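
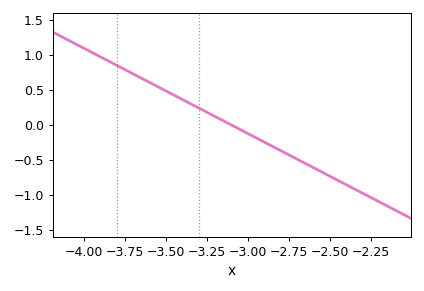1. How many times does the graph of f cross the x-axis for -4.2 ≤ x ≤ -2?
1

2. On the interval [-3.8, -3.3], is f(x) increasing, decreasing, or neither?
decreasing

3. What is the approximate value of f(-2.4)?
-0.85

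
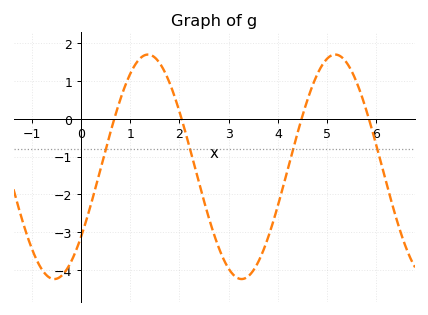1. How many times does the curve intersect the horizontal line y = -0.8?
4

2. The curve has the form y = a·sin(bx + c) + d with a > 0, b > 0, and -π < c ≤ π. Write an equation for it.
y = 2.97sin(1.6x - 0.67) - 1.27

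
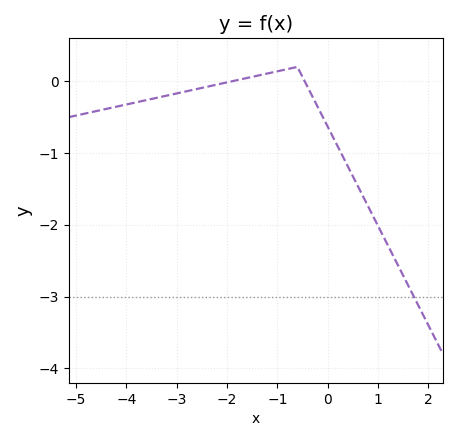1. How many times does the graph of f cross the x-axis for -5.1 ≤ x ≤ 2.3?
2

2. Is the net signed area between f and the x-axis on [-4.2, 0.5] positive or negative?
negative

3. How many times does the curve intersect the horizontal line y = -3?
1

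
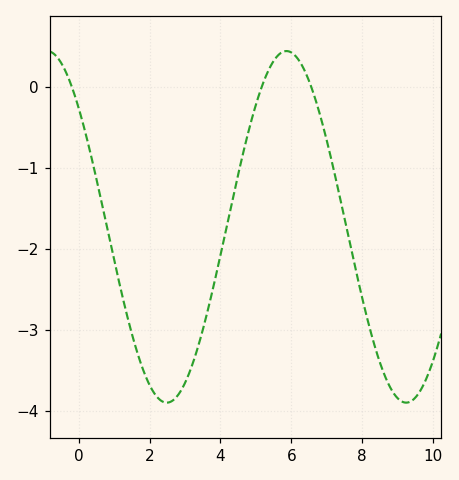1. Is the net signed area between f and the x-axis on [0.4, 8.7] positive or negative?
negative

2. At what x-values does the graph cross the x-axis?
-0.2, 5.2, 6.6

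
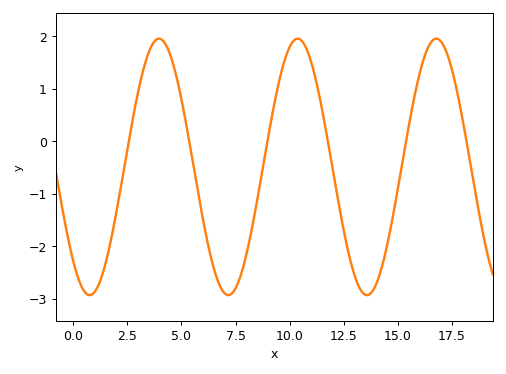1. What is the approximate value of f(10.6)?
1.9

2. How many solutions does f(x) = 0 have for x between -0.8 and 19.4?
6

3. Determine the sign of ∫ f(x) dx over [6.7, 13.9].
negative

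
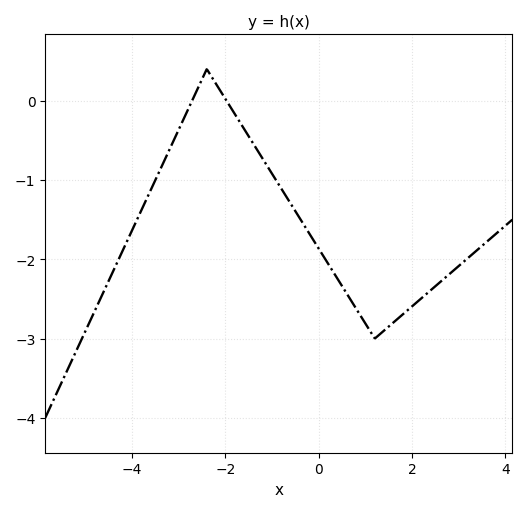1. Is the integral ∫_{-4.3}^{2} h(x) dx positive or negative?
negative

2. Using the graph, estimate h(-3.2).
-0.6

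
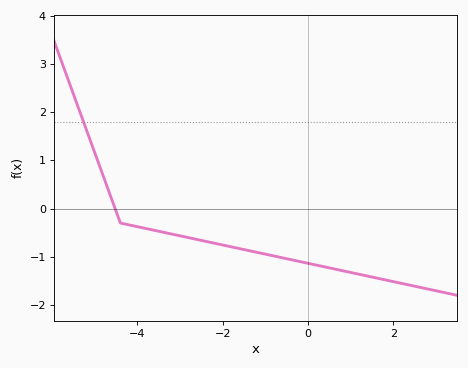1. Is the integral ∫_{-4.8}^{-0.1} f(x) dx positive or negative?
negative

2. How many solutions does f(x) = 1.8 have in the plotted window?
1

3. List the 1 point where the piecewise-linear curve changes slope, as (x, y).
(-4.4, -0.3)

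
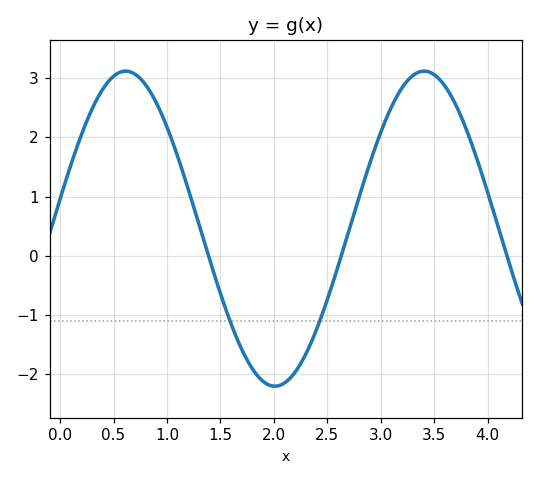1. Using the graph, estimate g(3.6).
2.87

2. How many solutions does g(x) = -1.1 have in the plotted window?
2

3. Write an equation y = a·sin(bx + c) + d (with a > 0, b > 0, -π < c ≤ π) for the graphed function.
y = 2.66sin(2.25x + 0.19) + 0.46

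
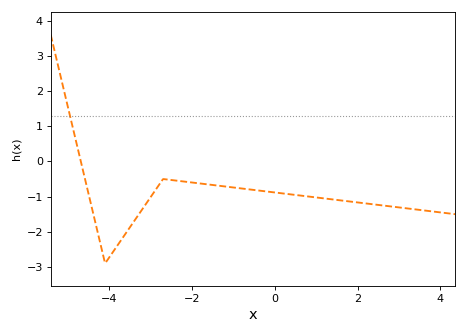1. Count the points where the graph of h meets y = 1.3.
1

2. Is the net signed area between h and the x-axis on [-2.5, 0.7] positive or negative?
negative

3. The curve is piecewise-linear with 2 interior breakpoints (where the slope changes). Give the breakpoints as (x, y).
(-4.1, -2.9); (-2.7, -0.5)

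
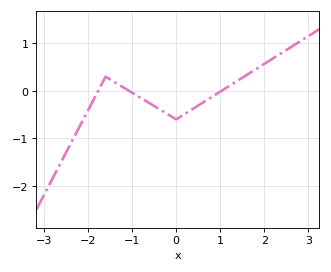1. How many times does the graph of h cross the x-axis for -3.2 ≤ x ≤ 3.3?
3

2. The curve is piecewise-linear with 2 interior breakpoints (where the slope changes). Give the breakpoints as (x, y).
(-1.6, 0.3); (0, -0.6)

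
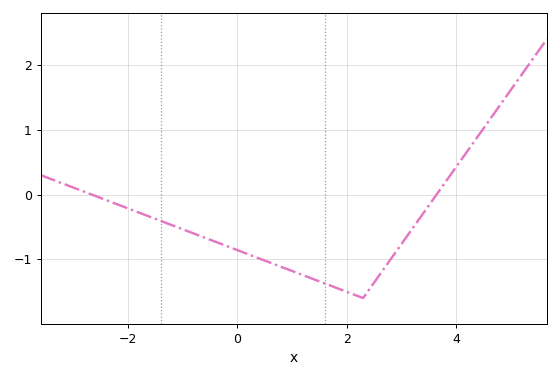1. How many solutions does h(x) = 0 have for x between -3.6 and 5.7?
2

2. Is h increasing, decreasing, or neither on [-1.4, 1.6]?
decreasing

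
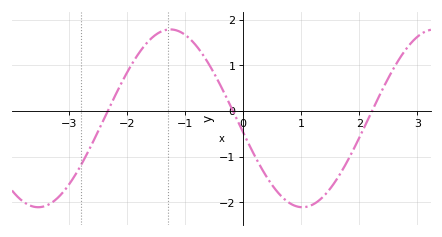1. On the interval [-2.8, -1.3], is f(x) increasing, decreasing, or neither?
increasing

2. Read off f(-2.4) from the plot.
-0.179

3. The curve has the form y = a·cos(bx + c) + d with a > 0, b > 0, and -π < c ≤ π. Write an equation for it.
y = 1.95cos(1.38x + 1.73) - 0.16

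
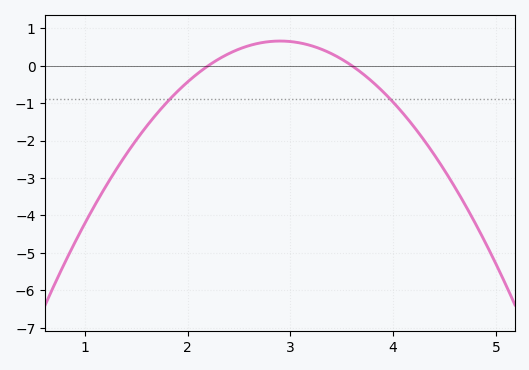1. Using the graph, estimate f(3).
0.648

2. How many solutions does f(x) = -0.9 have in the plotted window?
2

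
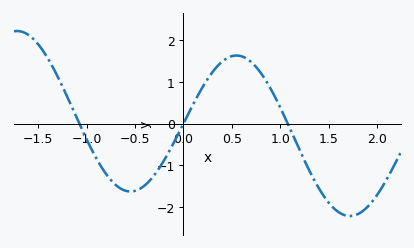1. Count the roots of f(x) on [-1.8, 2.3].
3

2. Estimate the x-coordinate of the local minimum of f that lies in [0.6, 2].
1.72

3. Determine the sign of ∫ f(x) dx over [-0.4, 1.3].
positive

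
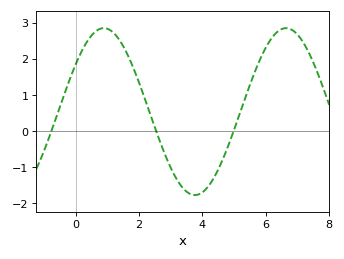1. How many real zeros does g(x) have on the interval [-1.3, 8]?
3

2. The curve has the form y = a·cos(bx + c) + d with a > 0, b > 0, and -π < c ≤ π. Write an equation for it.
y = 2.31cos(1.09x - 0.962) + 0.54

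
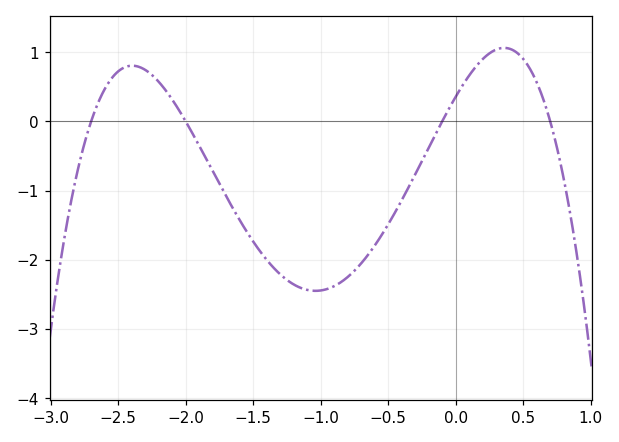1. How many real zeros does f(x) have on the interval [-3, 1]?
4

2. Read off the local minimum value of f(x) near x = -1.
-2.45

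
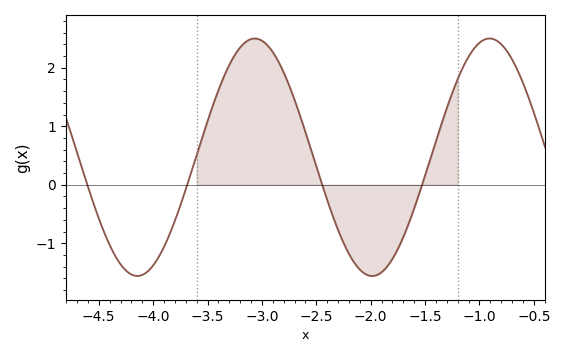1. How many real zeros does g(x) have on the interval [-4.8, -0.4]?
4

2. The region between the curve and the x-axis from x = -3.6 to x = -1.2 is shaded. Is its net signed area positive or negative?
positive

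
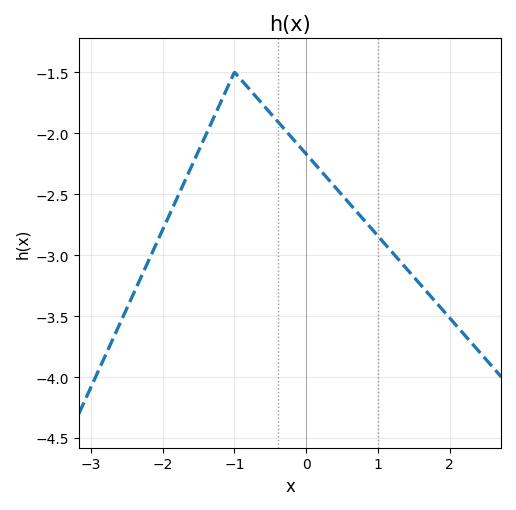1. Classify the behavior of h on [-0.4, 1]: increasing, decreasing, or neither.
decreasing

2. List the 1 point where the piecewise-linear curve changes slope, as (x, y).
(-1, -1.5)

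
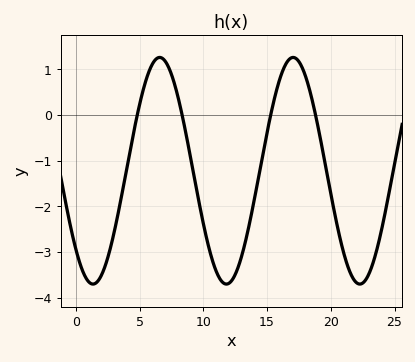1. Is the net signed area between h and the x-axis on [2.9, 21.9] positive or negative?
negative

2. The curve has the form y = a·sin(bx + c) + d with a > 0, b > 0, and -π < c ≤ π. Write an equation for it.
y = 2.48sin(0.6x - 2.4) - 1.22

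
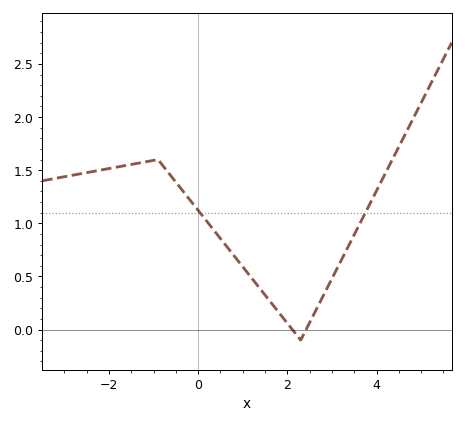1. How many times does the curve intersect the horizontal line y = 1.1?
2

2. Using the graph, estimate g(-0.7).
1.5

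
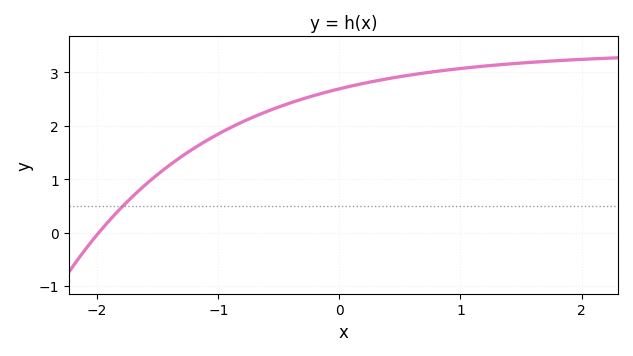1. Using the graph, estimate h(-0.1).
2.6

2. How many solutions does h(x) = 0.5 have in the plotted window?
1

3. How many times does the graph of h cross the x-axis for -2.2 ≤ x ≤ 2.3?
1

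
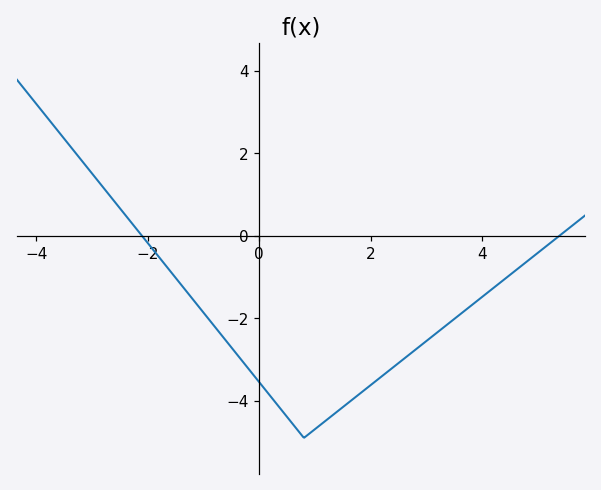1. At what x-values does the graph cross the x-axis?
-2.2, 5.4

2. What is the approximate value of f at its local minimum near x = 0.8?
-4.8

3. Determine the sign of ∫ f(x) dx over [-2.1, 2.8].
negative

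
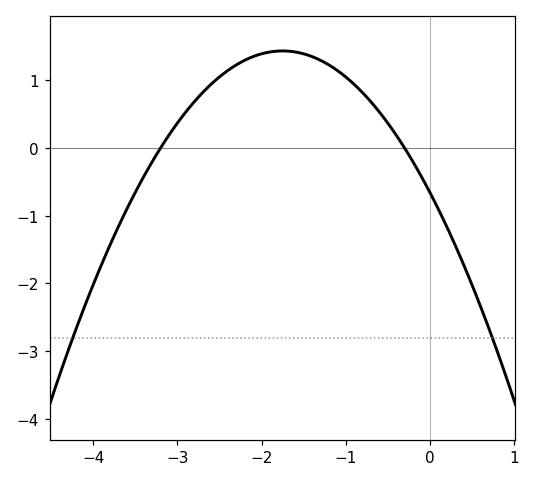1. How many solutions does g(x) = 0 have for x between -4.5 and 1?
2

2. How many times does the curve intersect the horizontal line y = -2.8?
2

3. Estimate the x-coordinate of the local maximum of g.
-1.75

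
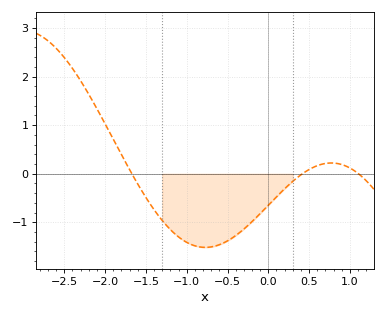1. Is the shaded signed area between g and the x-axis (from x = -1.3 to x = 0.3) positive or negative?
negative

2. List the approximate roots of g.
-1.67, 0.419, 1.1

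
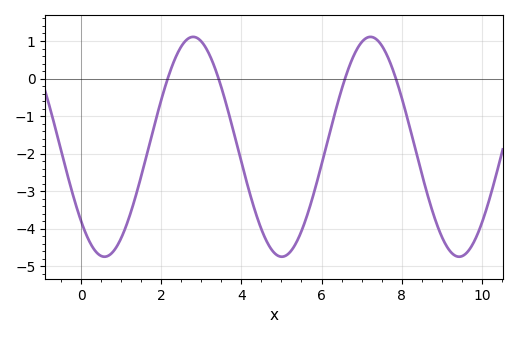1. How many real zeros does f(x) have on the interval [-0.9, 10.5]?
4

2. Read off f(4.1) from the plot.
-2.6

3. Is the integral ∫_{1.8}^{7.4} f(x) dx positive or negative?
negative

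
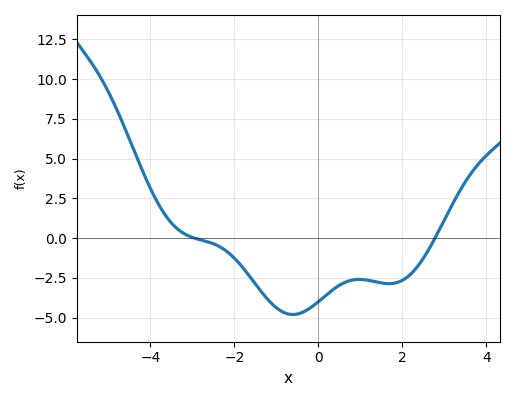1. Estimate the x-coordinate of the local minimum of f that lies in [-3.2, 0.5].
-0.606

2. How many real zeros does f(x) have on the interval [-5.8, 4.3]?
2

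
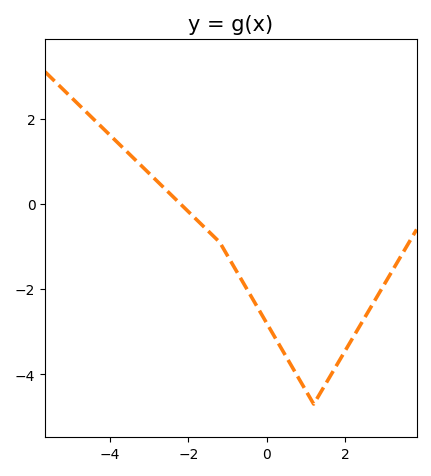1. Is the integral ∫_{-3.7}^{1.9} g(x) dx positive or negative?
negative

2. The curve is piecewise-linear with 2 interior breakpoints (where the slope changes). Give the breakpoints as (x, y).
(-1.2, -0.9); (1.2, -4.7)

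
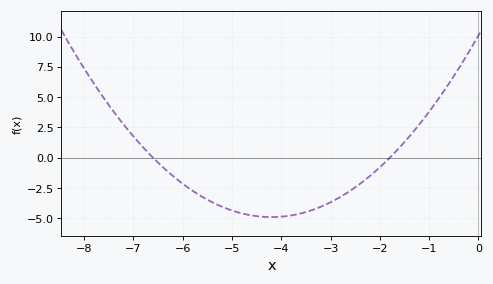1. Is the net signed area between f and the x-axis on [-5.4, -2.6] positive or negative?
negative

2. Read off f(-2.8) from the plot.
-3.23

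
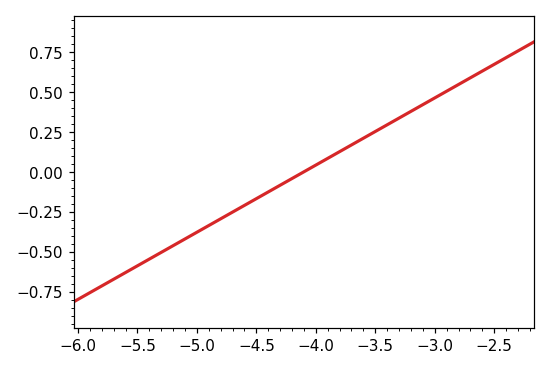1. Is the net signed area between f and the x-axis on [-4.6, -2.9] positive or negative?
positive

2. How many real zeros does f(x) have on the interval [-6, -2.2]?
1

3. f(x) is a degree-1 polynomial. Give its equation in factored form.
y = 0.42(x + 4.1)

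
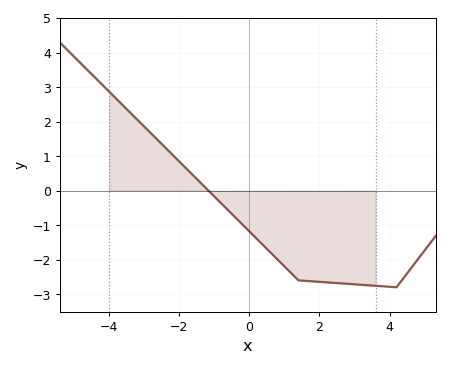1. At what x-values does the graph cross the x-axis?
-1.2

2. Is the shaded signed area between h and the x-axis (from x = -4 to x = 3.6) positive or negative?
negative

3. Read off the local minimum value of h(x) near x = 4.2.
-2.8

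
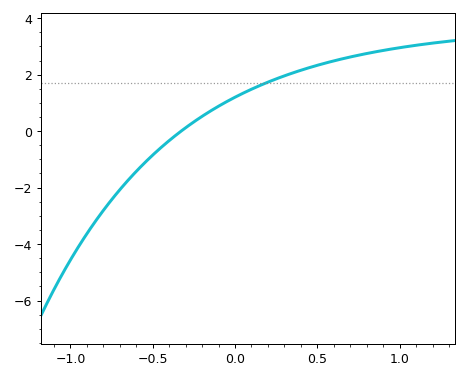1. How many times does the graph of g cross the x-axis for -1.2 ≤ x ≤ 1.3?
1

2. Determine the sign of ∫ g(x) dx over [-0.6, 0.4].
positive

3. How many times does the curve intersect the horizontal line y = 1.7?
1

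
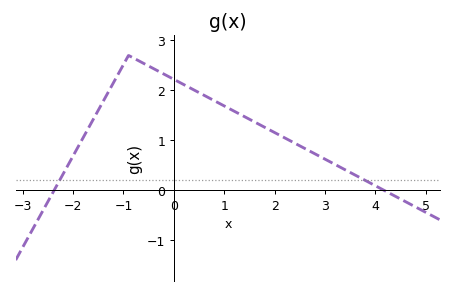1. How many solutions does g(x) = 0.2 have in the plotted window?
2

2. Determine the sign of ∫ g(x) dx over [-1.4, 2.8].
positive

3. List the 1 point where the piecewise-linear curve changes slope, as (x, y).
(-0.9, 2.7)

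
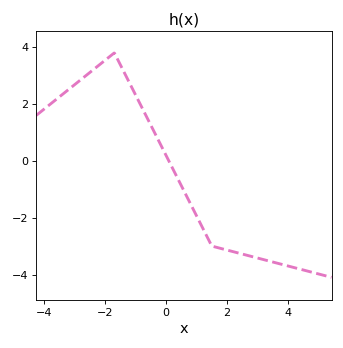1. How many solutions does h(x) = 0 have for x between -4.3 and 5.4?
1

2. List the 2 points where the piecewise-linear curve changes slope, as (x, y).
(-1.7, 3.8); (1.5, -3)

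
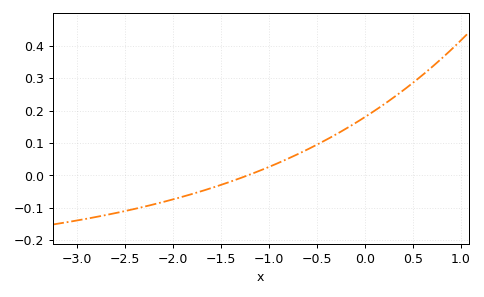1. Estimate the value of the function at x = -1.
0.026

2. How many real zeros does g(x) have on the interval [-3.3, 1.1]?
1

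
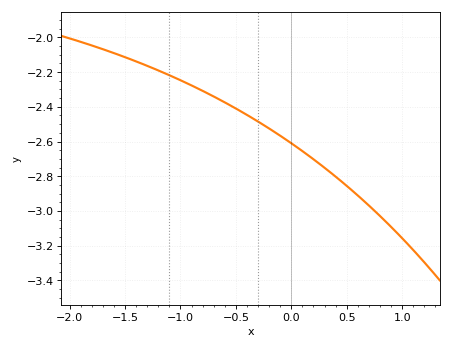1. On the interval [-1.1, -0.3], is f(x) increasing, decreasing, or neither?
decreasing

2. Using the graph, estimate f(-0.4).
-2.44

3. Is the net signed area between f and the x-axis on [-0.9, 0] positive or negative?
negative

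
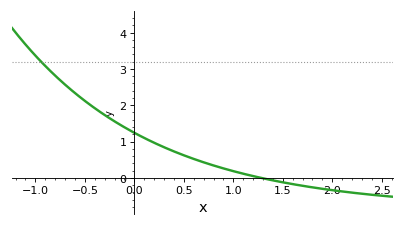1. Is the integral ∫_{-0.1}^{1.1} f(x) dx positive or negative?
positive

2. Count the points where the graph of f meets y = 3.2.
1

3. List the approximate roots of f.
1.28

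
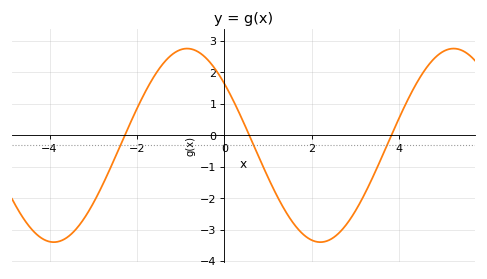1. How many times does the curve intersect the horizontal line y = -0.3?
3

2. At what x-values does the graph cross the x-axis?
-2.2, 0.6, 3.8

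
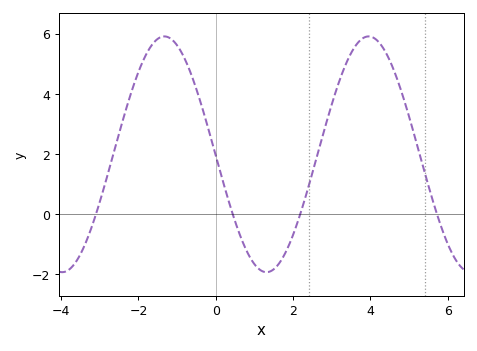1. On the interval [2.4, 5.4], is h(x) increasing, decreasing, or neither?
neither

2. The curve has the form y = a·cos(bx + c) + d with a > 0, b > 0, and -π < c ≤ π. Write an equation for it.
y = 3.92cos(1.2x + 1.6) + 1.99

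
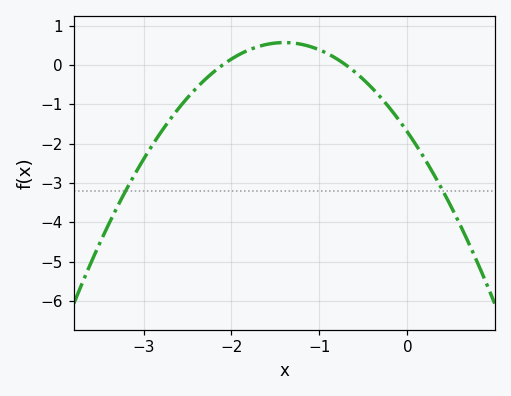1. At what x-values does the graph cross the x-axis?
-2.1, -0.7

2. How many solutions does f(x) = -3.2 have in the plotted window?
2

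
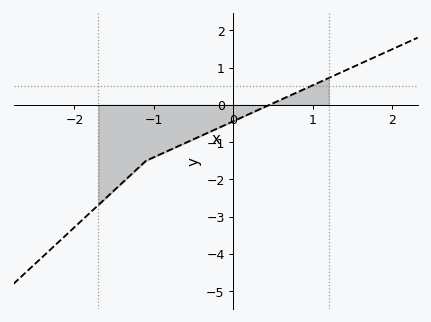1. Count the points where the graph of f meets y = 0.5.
1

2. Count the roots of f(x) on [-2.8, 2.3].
1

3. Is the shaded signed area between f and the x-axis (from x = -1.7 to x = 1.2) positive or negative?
negative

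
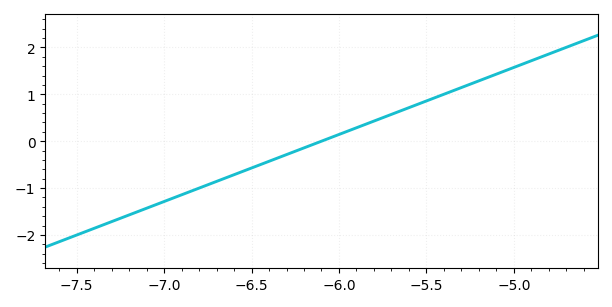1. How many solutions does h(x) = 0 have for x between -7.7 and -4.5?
1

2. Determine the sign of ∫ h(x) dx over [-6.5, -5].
positive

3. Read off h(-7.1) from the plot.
-1.43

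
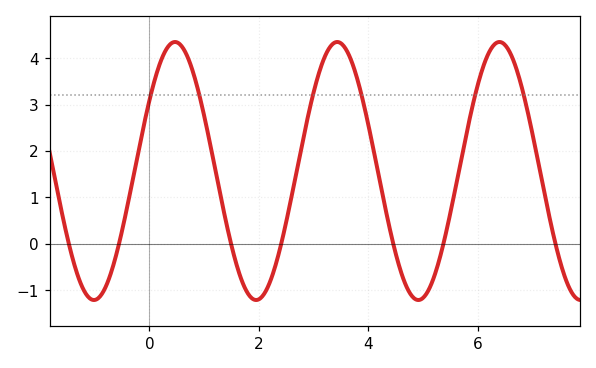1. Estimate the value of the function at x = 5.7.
1.84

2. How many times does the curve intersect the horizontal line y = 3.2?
6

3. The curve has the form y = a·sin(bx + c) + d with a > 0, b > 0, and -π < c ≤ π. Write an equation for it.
y = 2.78sin(2.12x + 0.58) + 1.57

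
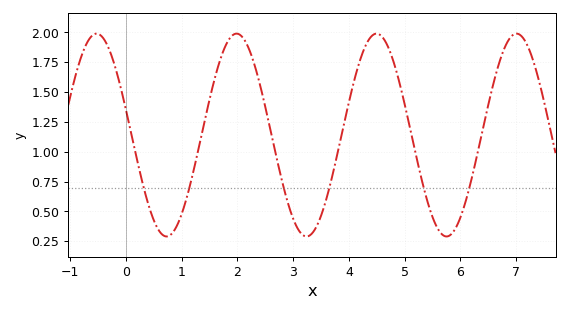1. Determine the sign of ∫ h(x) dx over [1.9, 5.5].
positive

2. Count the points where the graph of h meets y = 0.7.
6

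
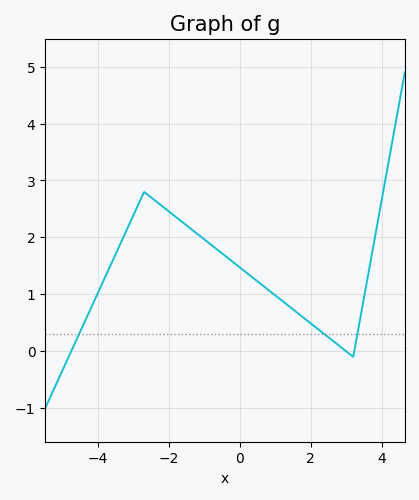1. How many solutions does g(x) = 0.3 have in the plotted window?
3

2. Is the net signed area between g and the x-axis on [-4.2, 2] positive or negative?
positive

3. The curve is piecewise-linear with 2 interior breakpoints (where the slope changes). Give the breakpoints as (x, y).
(-2.7, 2.8); (3.2, -0.1)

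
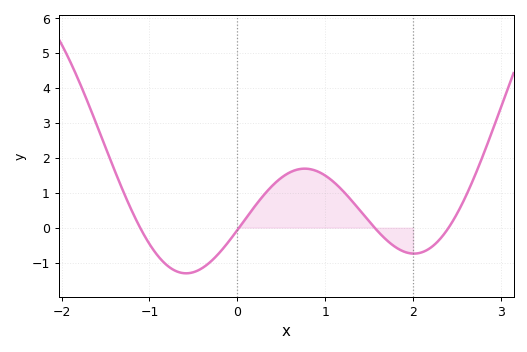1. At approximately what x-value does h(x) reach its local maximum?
0.767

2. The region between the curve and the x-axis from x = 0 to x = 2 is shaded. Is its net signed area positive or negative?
positive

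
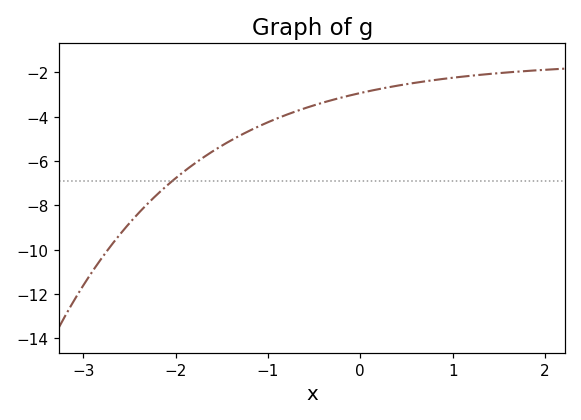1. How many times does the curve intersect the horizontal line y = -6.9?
1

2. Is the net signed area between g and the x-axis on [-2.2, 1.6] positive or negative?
negative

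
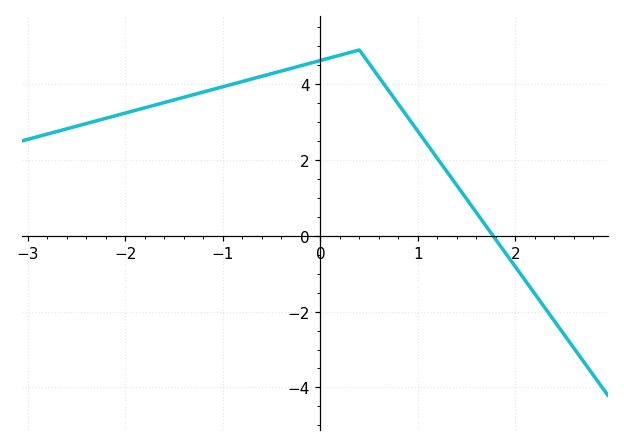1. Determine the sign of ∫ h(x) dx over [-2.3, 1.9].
positive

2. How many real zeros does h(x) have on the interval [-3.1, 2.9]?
1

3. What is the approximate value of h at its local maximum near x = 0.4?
4.9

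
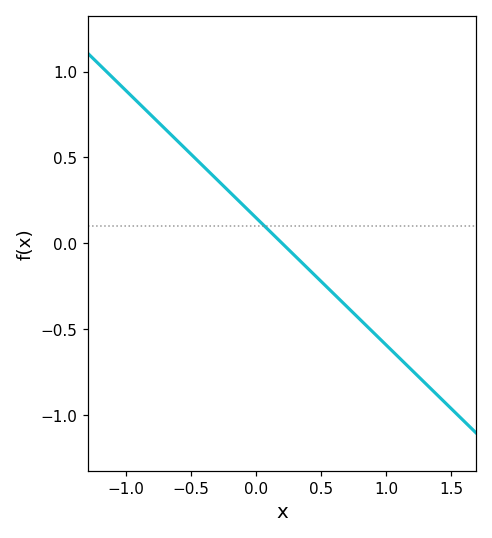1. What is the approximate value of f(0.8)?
-0.444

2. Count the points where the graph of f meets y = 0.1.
1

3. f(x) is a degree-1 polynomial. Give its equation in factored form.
y = -0.74(x - 0.2)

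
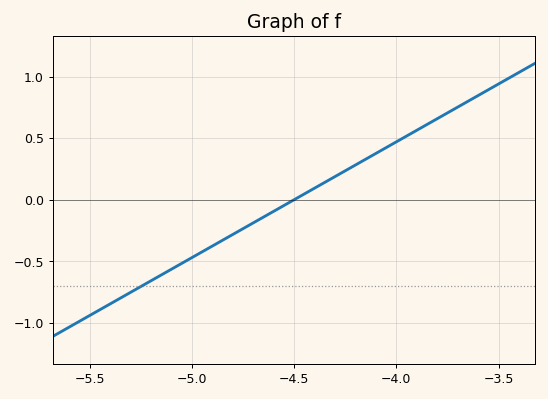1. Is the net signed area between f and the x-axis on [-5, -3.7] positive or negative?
positive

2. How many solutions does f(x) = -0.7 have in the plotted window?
1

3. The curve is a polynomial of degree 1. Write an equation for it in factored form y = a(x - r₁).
y = 0.94(x + 4.5)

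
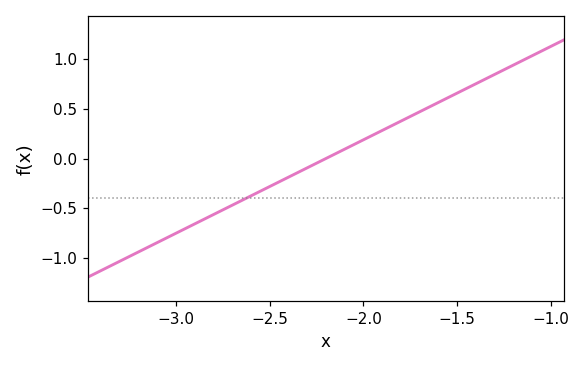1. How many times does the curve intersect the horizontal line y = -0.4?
1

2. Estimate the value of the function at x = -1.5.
0.65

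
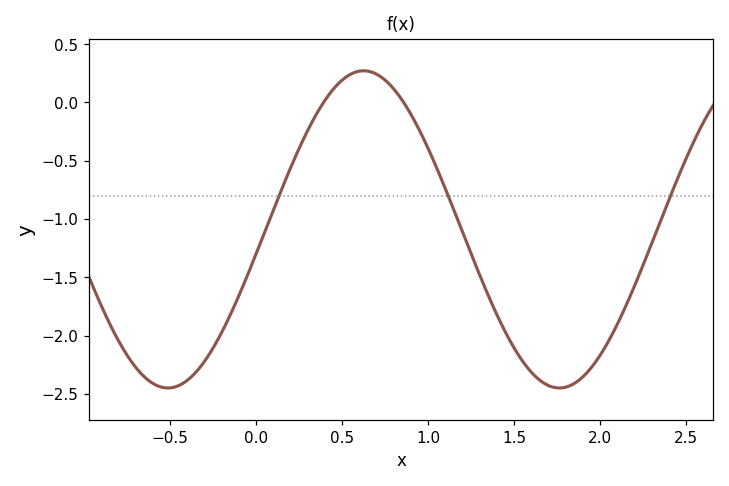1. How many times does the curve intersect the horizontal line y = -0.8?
3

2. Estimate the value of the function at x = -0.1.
-1.65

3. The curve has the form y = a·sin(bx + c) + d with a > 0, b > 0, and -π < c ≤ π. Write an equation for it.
y = 1.36sin(2.8x - 0.15) - 1.09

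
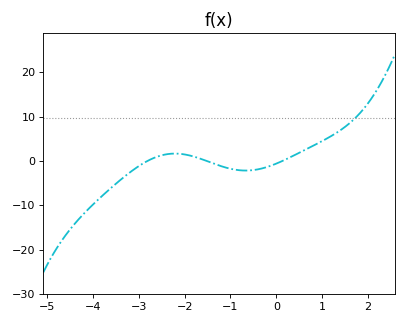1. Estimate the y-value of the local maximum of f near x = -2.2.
2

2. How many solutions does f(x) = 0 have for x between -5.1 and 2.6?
3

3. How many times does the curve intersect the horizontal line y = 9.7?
1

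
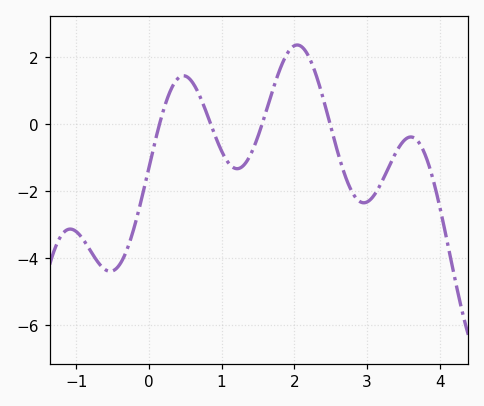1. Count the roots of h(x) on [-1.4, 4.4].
4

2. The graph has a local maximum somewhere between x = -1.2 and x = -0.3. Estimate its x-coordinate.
-1.1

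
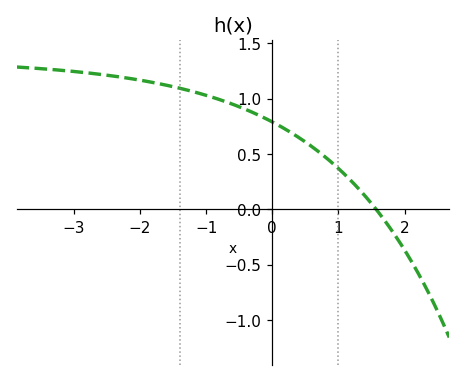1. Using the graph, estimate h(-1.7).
1.13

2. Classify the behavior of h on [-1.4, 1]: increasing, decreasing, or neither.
decreasing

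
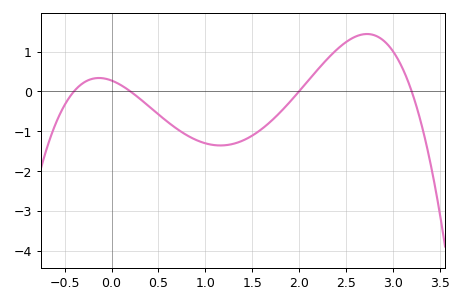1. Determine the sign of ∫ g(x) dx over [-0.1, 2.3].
negative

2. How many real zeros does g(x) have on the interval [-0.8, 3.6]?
4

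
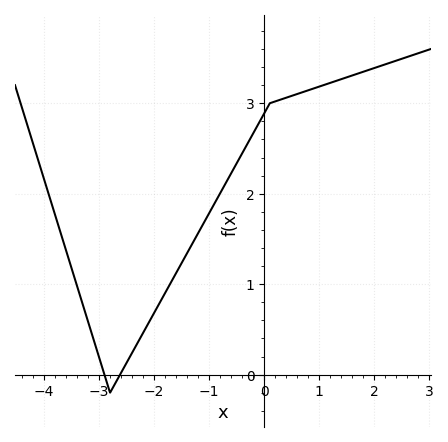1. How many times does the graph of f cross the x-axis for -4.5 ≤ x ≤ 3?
2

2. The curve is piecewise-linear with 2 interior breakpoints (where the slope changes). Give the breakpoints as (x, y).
(-2.8, -0.2); (0.1, 3)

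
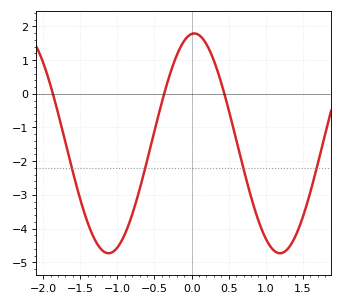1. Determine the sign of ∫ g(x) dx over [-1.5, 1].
negative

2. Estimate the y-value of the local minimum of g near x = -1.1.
-4.73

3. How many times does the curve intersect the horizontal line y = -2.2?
4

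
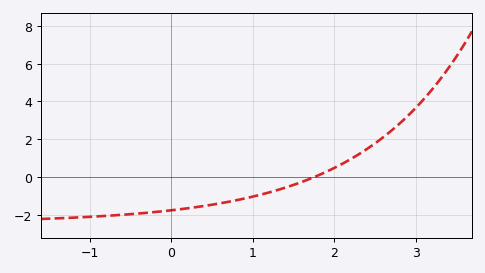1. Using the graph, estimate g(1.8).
0.07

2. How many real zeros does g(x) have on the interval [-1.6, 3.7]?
1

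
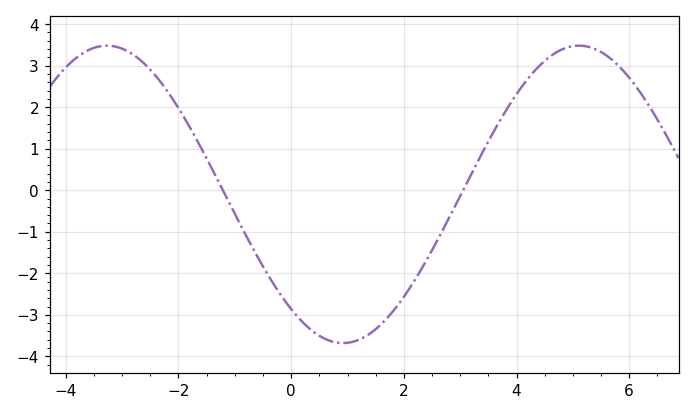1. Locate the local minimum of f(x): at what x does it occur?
1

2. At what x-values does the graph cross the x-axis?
-1.2, 3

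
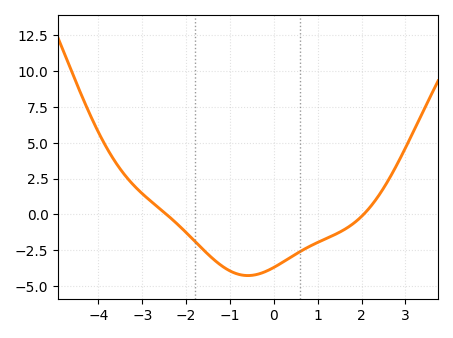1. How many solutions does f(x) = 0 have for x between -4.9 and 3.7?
2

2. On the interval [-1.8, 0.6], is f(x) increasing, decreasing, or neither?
neither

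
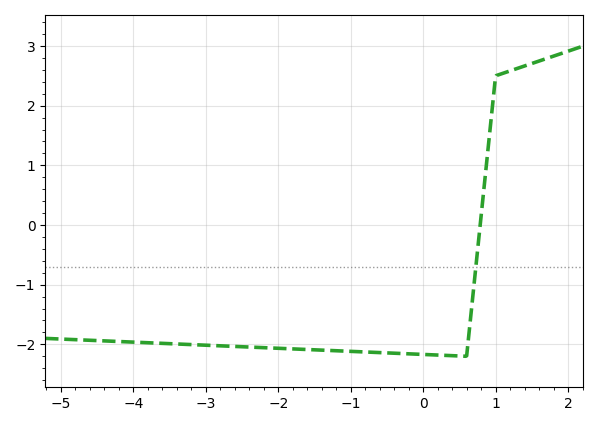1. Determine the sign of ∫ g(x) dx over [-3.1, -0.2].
negative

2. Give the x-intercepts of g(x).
0.787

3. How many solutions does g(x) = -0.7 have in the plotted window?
1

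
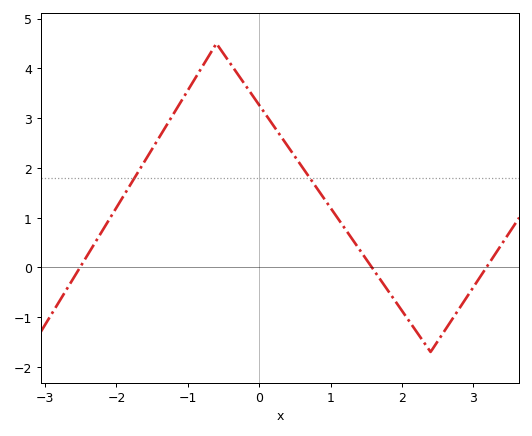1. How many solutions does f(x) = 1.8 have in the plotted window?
2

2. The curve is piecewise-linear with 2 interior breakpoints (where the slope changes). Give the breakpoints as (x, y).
(-0.6, 4.5); (2.4, -1.7)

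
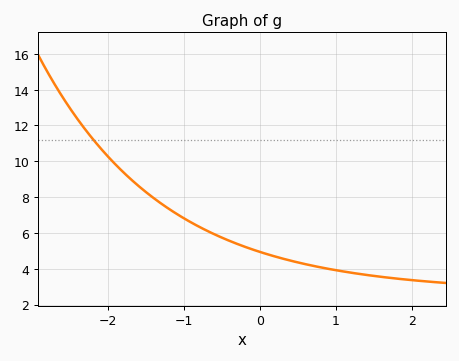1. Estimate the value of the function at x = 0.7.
4.16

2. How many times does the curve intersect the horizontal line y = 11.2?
1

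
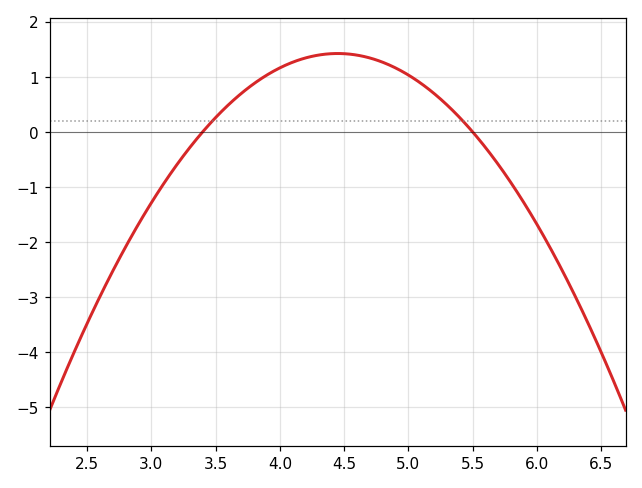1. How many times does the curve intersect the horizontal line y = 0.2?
2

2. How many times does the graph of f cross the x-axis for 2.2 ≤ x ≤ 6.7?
2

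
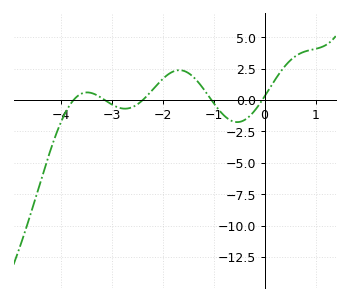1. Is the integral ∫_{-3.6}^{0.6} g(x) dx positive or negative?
positive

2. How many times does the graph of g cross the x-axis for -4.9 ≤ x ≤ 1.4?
5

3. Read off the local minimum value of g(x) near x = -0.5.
-2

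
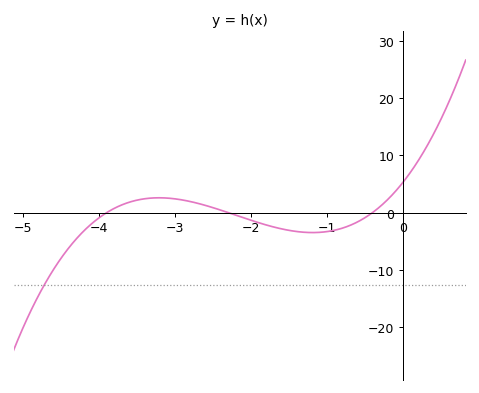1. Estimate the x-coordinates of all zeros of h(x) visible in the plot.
-3.9, -2.3, -0.4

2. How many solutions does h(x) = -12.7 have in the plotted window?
1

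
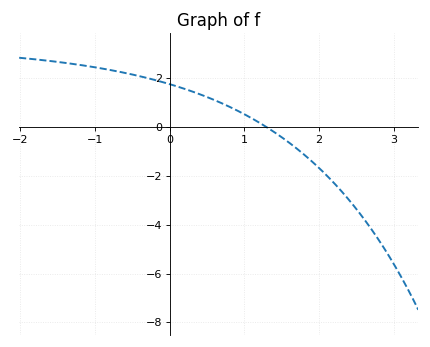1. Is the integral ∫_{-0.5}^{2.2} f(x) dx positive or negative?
positive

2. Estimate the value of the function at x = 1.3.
0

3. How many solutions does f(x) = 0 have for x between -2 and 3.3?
1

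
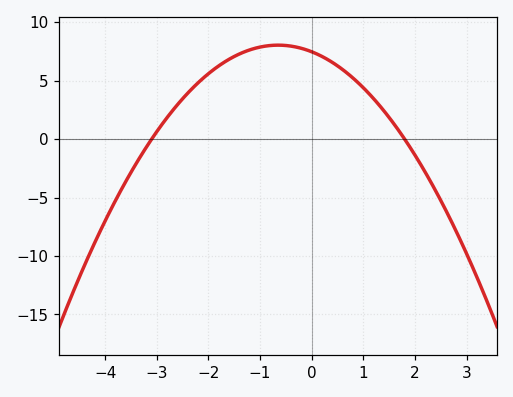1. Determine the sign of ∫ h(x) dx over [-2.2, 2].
positive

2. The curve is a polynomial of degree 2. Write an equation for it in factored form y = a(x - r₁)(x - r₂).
y = -1.34(x + 3.1)(x - 1.8)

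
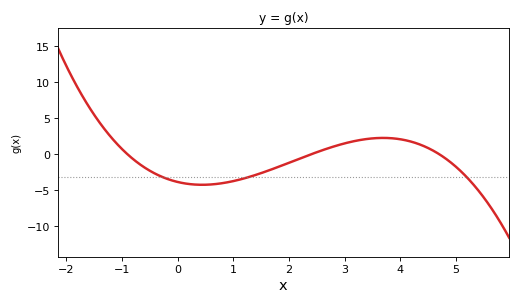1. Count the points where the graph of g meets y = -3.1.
3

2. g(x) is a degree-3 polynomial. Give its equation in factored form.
y = -0.38(x + 0.9)(x - 2.4)(x - 4.7)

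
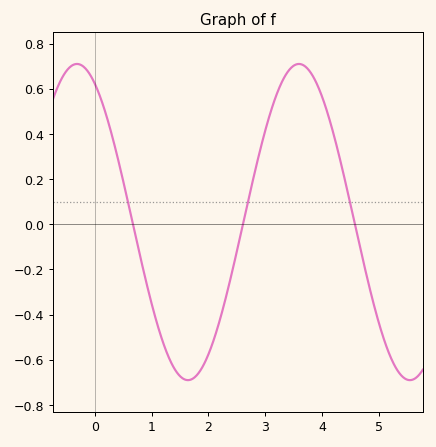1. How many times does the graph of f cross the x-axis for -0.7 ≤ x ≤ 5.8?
3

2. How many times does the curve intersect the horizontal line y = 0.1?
3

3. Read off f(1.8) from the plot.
-0.66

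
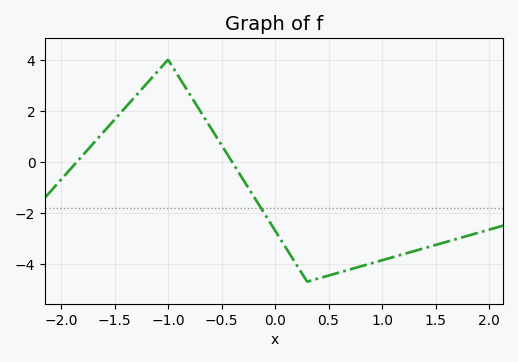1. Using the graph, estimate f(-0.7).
1.99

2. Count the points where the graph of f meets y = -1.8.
1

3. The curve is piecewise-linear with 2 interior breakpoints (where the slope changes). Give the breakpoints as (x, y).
(-1, 4); (0.3, -4.7)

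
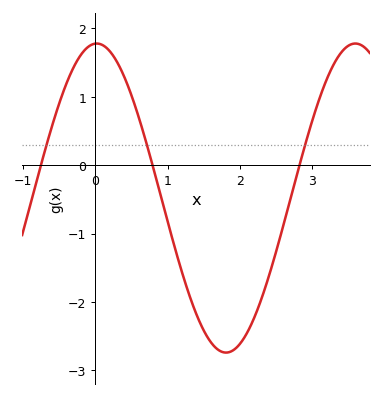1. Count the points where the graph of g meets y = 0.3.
3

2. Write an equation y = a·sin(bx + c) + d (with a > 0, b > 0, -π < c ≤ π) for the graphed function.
y = 2.26sin(1.8x + 1.5) - 0.48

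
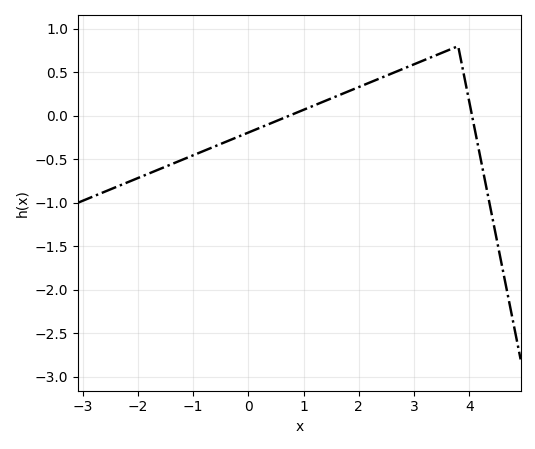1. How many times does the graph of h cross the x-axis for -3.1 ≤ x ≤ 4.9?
2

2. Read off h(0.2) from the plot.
-0.141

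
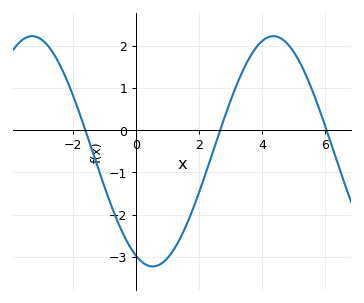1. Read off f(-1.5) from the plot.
-0.3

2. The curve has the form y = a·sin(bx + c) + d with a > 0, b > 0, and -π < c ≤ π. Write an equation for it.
y = 2.73sin(0.82x - 2) - 0.5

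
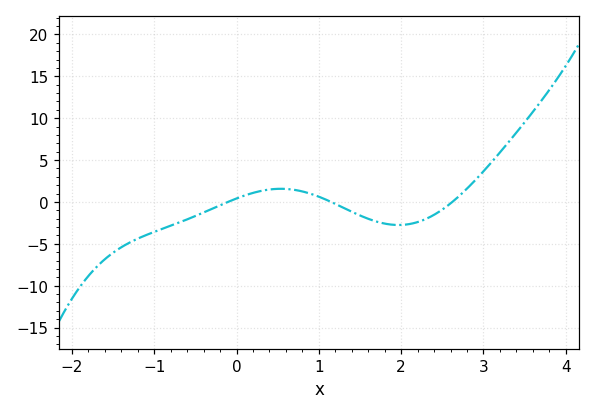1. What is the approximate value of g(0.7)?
1.5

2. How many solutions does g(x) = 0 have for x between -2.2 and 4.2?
3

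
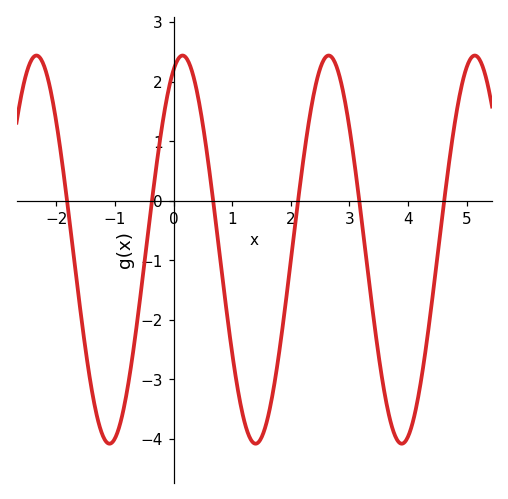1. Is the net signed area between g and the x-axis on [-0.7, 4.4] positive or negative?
negative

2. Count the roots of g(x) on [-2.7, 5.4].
6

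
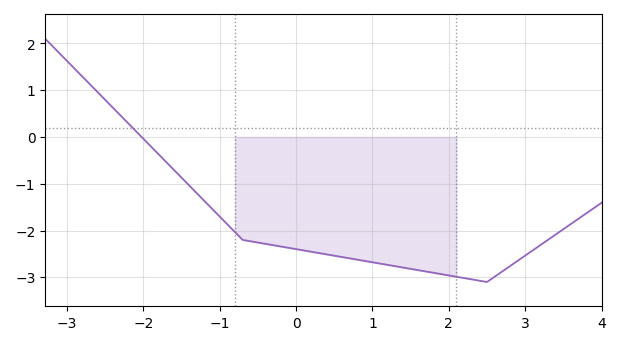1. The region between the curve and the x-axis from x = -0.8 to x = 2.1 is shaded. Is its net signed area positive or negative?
negative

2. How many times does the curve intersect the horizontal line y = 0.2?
1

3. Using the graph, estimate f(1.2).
-2.73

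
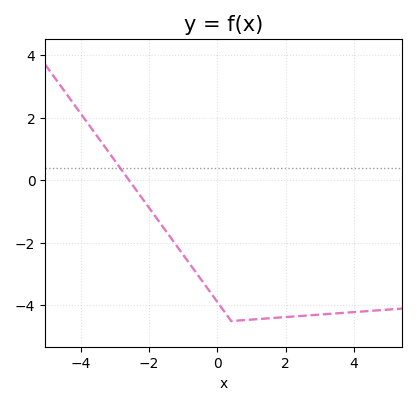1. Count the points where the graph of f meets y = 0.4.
1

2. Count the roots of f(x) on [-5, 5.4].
1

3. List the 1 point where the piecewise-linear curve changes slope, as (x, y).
(0.4, -4.5)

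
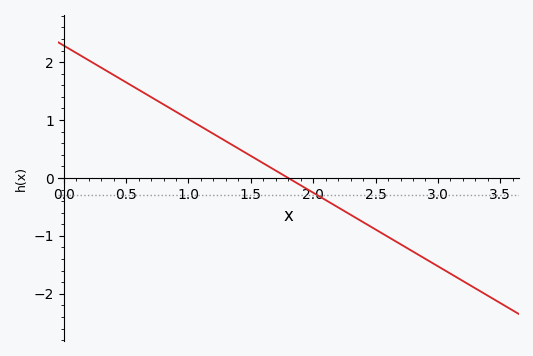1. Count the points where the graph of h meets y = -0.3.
1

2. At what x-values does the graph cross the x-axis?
1.8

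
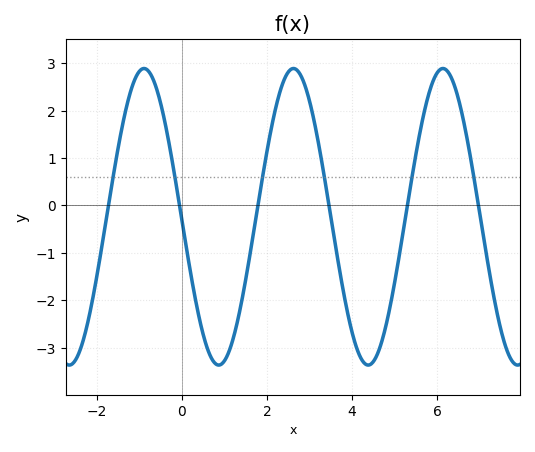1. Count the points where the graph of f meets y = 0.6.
6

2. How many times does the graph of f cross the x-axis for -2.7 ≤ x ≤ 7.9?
6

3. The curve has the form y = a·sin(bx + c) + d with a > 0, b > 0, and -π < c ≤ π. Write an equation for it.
y = 3.13sin(1.8x - 3.1) - 0.24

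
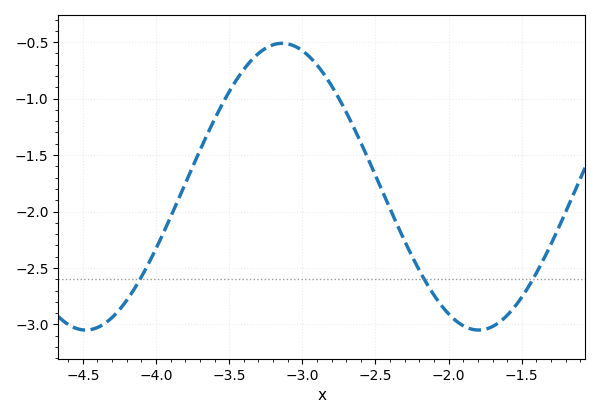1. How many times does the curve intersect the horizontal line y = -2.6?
3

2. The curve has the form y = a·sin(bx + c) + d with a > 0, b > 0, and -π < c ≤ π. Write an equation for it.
y = 1.27sin(2.3x + 2.6) - 1.78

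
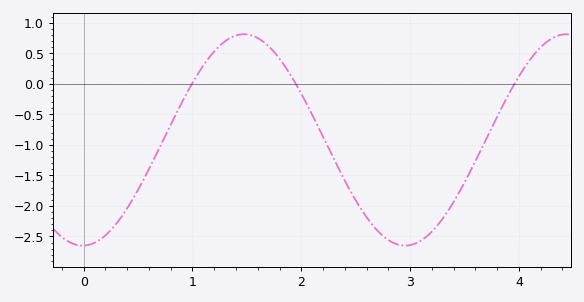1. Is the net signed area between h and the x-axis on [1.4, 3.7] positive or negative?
negative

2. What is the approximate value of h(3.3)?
-2.2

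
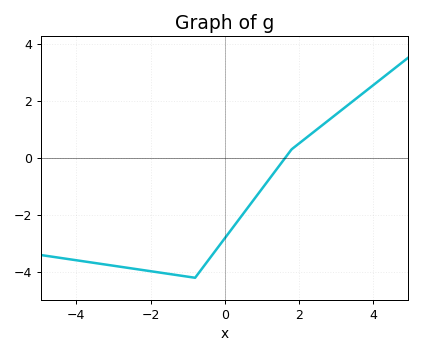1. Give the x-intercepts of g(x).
1.6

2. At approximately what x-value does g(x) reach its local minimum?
-0.8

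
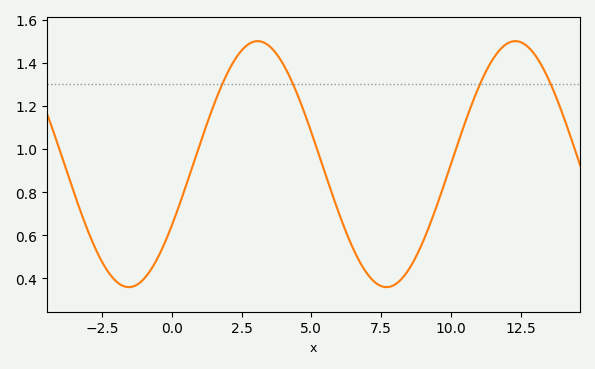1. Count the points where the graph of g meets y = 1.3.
4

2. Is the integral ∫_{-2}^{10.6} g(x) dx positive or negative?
positive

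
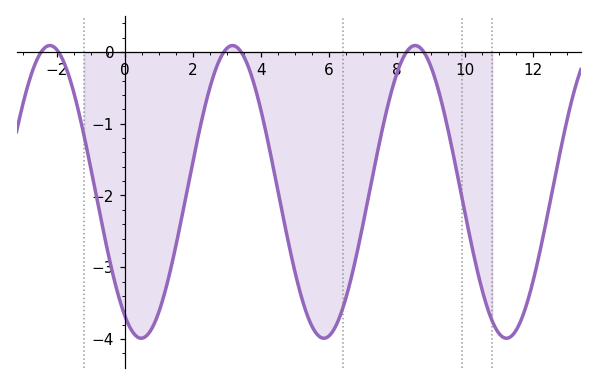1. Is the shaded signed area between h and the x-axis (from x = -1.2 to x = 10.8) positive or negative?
negative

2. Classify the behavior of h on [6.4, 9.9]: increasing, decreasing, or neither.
neither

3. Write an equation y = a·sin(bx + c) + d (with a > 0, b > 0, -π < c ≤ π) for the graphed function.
y = 2.04sin(1.2x - 2.1) - 1.95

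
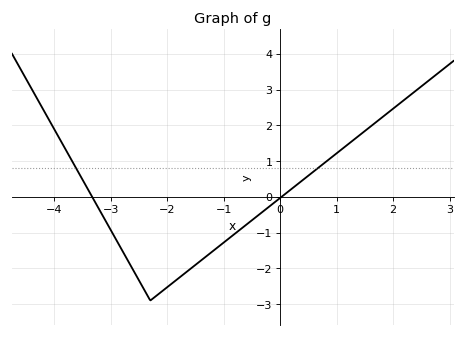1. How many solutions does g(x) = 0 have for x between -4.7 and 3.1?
2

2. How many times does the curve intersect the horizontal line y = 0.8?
2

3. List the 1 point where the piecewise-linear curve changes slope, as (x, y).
(-2.3, -2.9)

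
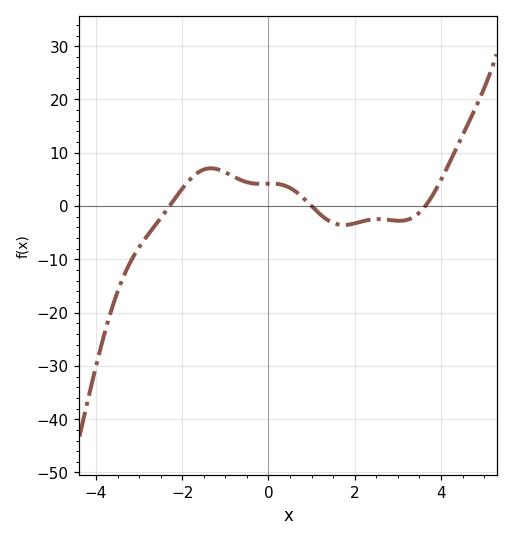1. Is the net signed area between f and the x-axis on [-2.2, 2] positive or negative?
positive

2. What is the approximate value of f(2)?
-3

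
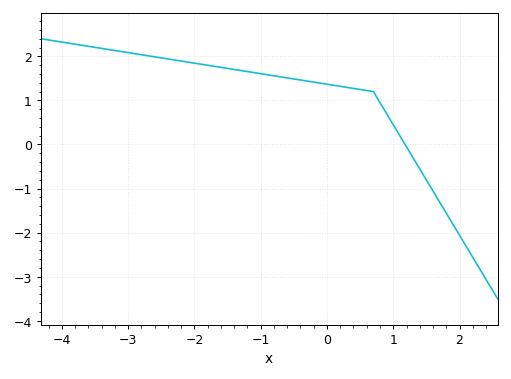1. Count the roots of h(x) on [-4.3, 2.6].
1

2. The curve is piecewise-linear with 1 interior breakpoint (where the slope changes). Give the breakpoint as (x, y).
(0.7, 1.2)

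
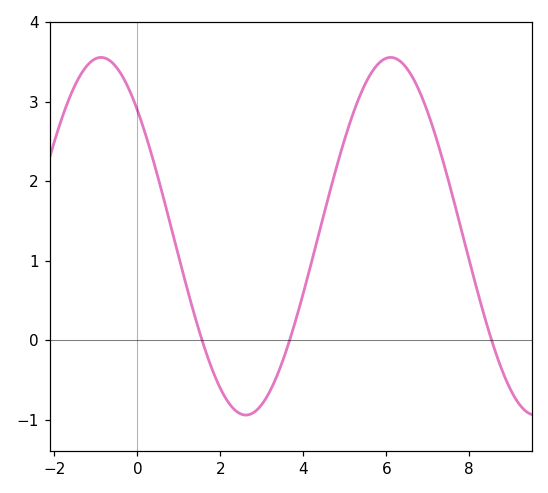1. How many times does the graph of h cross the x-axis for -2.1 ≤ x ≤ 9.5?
3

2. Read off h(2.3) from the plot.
-0.851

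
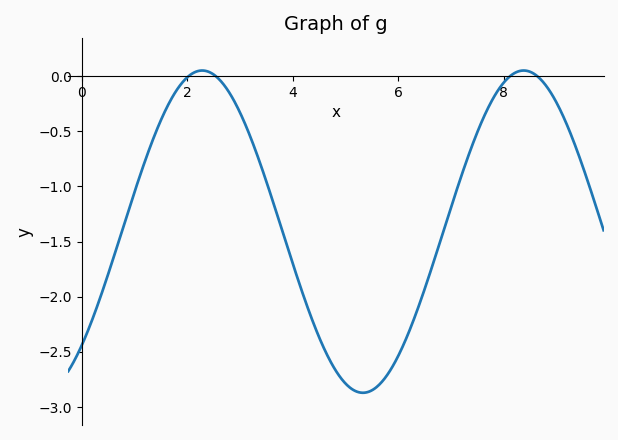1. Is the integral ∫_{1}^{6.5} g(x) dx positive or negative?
negative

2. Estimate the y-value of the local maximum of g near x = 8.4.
0.05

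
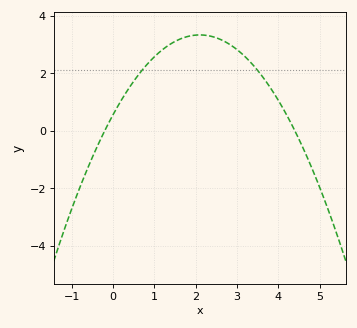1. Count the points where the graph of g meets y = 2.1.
2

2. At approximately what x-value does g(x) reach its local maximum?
2.1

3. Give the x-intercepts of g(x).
-0.2, 4.4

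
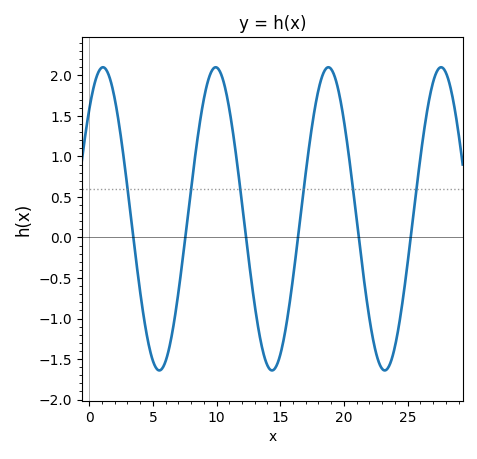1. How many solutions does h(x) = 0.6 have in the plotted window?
6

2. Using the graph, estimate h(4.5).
-1.18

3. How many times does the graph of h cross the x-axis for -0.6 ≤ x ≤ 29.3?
6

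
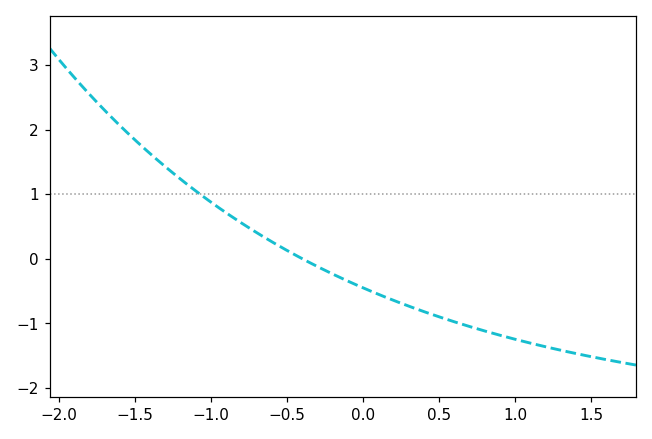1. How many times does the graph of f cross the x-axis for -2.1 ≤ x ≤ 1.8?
1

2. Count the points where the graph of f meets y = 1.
1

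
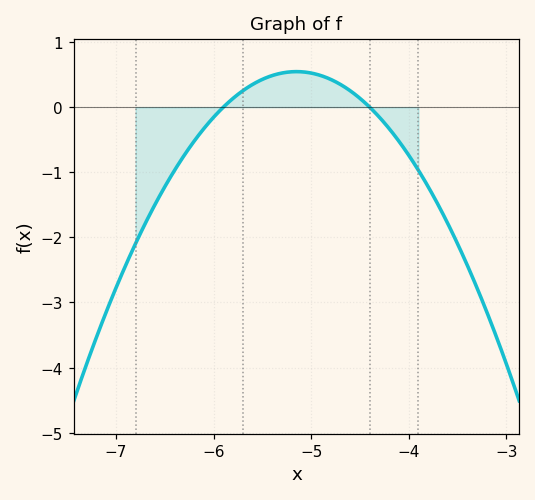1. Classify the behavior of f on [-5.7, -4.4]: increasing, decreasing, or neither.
neither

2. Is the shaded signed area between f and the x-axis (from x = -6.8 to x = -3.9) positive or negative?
negative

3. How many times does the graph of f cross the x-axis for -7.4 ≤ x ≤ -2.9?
2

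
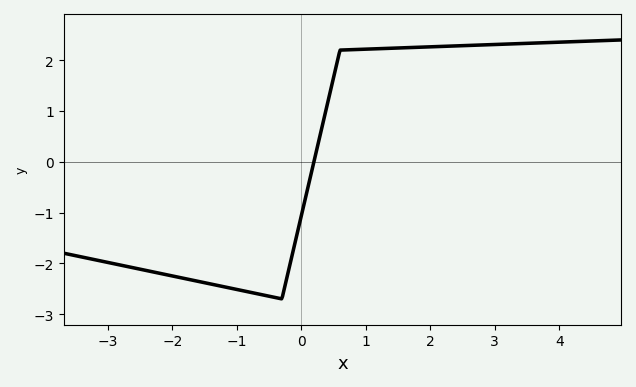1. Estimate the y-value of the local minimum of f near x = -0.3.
-2.7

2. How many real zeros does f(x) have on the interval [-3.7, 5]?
1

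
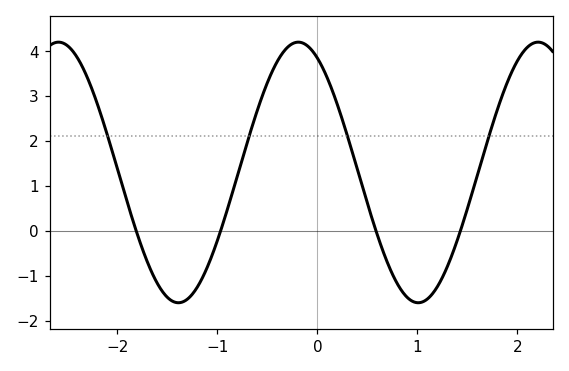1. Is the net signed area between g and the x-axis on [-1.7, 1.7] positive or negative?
positive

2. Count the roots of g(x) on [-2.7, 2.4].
4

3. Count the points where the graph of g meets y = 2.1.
4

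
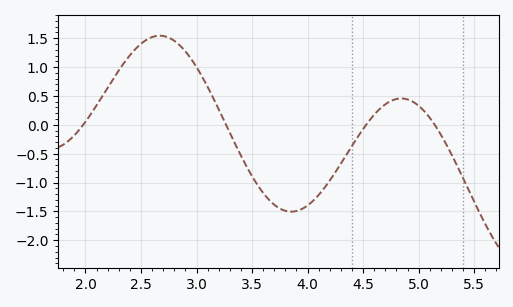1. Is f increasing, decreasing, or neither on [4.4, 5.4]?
neither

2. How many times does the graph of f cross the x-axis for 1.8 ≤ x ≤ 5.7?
4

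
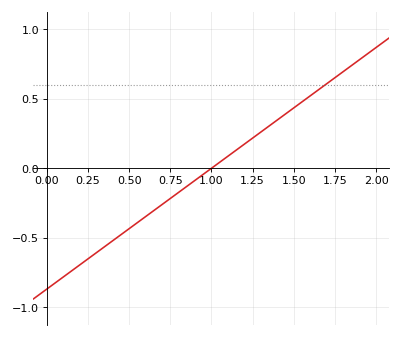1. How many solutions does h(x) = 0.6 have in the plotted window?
1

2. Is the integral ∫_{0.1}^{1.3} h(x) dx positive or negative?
negative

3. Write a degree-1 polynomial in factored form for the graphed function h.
y = 0.87(x - 1)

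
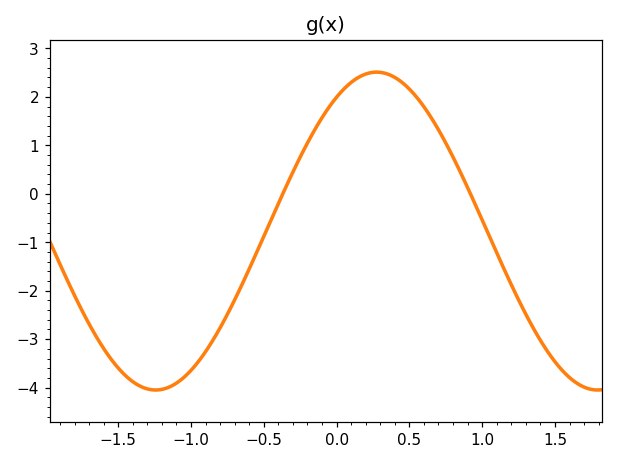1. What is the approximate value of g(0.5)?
2.16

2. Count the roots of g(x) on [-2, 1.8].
2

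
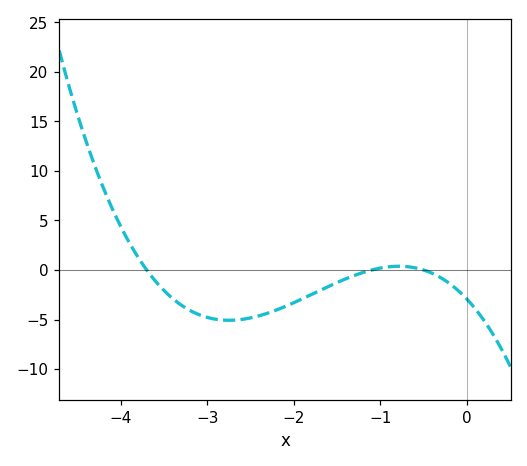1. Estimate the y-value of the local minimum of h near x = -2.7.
-5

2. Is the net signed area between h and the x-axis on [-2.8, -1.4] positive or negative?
negative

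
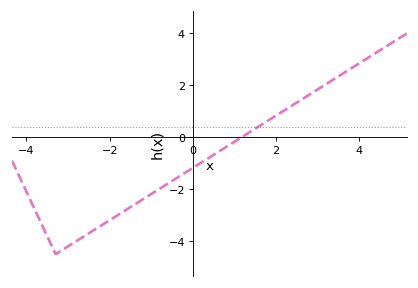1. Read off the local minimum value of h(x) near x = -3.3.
-4.5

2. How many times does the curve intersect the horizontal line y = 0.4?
1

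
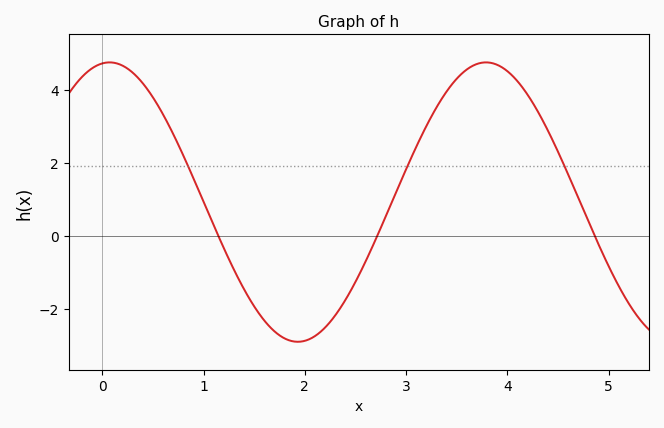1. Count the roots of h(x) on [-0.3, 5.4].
3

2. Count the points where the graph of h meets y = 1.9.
3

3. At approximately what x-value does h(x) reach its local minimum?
1.9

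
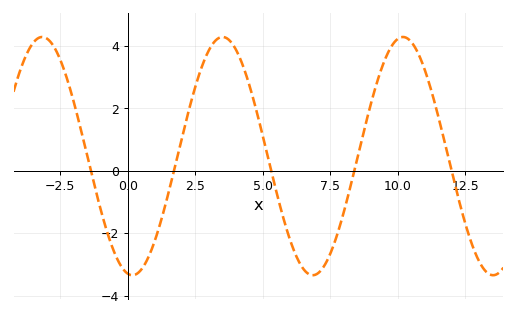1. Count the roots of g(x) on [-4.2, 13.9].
5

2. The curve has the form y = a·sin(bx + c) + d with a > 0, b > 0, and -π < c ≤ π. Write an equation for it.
y = 3.82sin(0.94x - 1.73) + 0.47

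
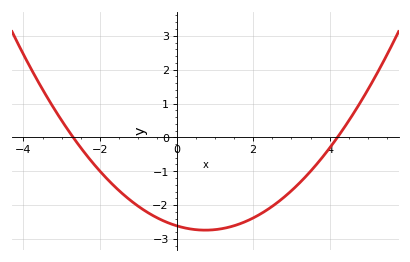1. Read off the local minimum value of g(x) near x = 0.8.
-2.7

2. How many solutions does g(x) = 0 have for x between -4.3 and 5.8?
2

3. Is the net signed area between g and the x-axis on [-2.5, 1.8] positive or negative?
negative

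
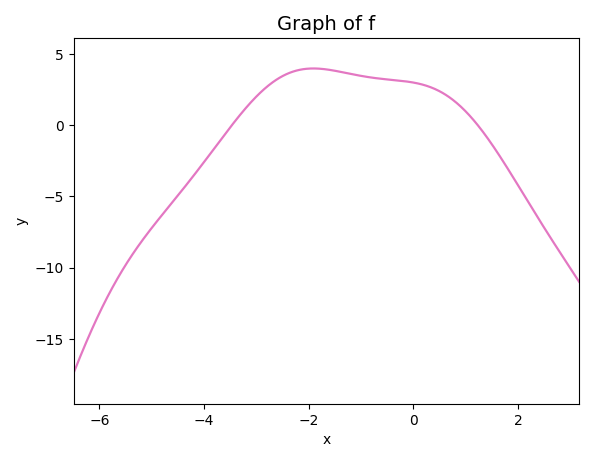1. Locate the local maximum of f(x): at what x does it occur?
-2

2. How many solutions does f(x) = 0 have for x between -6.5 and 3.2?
2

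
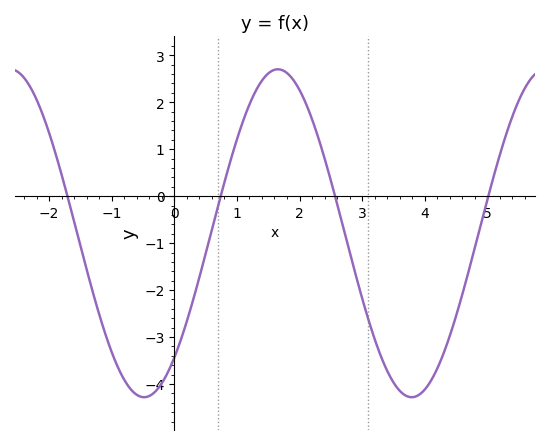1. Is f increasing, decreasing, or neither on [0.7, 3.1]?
neither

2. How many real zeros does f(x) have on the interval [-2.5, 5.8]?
4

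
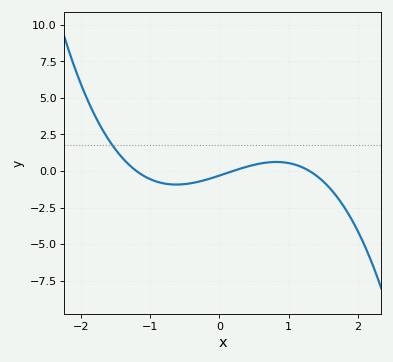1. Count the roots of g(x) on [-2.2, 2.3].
3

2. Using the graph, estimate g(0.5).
0.4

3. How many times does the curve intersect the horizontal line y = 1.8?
1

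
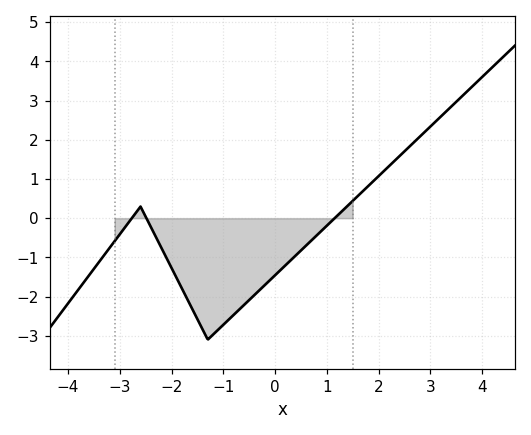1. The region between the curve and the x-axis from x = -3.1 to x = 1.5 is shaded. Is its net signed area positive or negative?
negative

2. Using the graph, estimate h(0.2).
-1.2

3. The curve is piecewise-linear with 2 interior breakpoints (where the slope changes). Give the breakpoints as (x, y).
(-2.6, 0.3); (-1.3, -3.1)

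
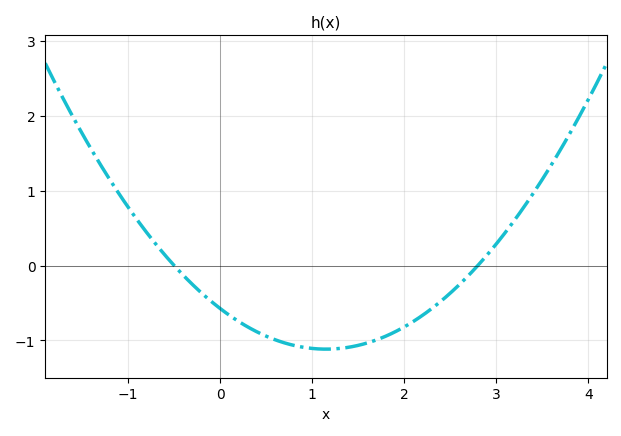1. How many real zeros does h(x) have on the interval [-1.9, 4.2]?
2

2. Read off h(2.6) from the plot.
-0.3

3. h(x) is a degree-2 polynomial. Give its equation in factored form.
y = 0.41(x + 0.5)(x - 2.8)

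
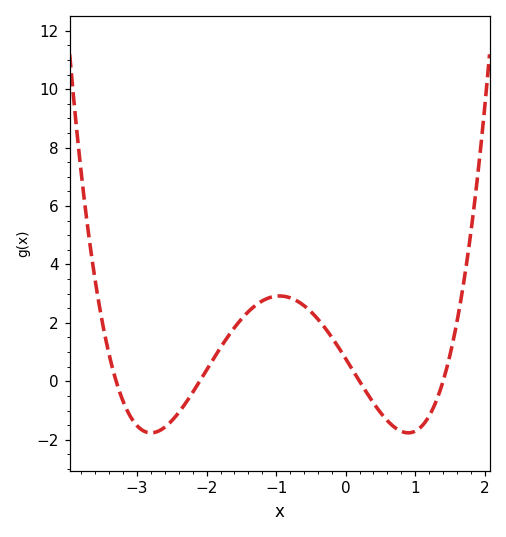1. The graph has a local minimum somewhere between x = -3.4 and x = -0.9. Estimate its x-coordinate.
-2.8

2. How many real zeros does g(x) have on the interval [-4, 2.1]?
4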